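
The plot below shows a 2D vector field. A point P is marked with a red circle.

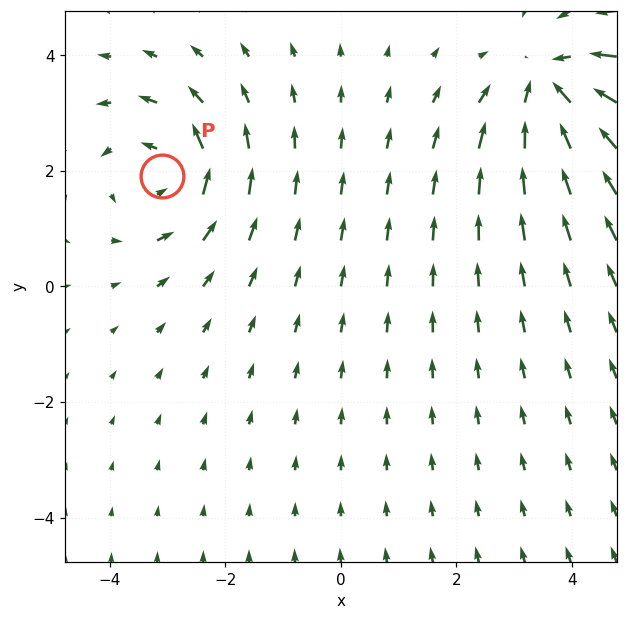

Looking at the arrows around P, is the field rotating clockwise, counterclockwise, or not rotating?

counterclockwise

Near P at (-3.1, 1.9) the arrows circulate counterclockwise. The curl (z-component) there is about +4; positive curl means counterclockwise rotation.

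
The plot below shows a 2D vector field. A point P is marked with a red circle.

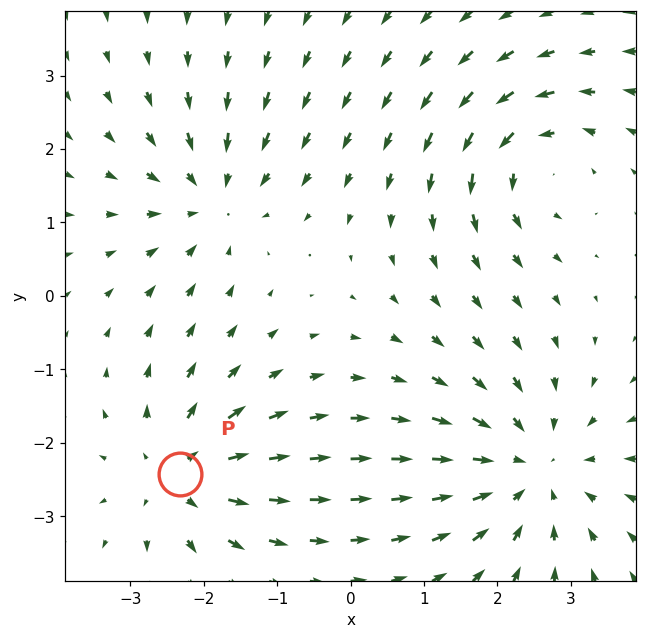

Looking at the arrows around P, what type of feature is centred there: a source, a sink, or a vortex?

At P (-2.3, -2.4) the arrows spread outward. Divergence about +4, curl ≈0 — positive divergence with near-zero curl is a source.

source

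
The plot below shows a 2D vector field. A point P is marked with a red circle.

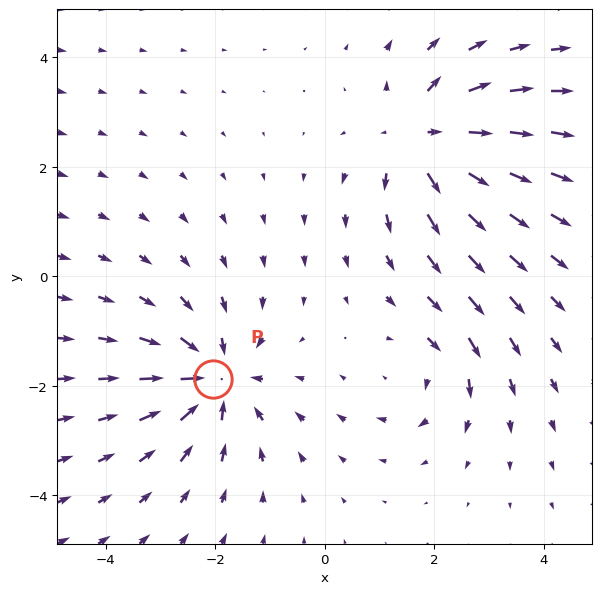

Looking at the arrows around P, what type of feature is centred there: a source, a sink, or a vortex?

At P (-2.0, -1.9) the arrows converge inward. Divergence about -5, curl ≈0 — negative divergence with near-zero curl is a sink.

sink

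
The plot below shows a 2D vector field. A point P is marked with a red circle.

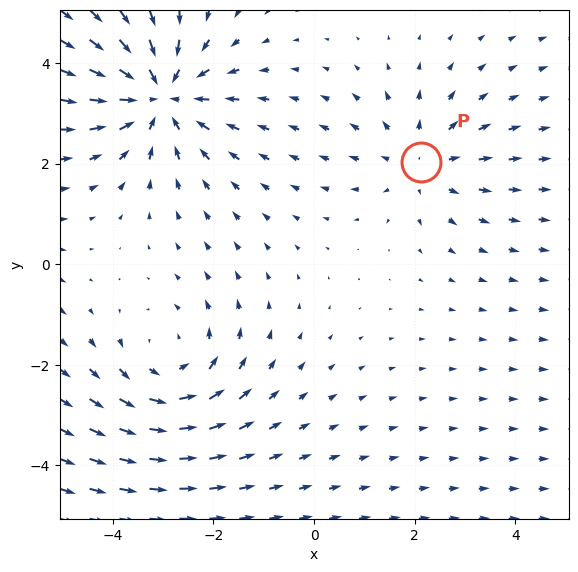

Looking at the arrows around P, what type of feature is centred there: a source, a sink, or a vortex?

At P (2.1, 2.0) the arrows spread outward. Divergence about +2, curl ≈0 — positive divergence with near-zero curl is a source.

source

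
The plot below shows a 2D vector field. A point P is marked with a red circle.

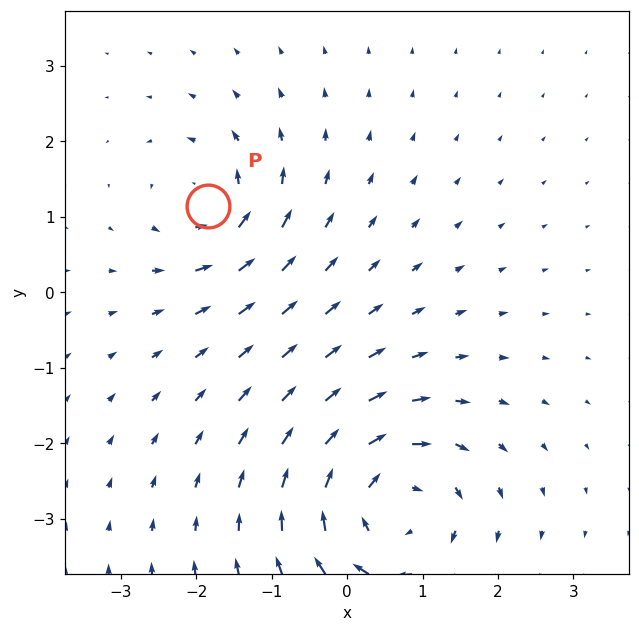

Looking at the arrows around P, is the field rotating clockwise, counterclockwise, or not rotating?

counterclockwise

Near P at (-1.8, 1.1) the arrows circulate counterclockwise. The curl (z-component) there is about +4; positive curl means counterclockwise rotation.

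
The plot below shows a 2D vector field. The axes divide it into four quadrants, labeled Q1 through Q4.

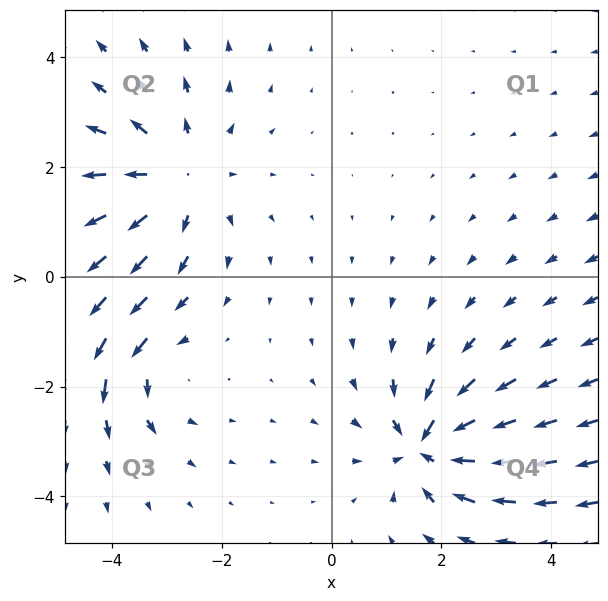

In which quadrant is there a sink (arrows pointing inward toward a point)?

The sink sits at approximately (1.7, -3.1), which lies in quadrant Q4. The divergence there is about -5, negative as expected for a sink.

Q4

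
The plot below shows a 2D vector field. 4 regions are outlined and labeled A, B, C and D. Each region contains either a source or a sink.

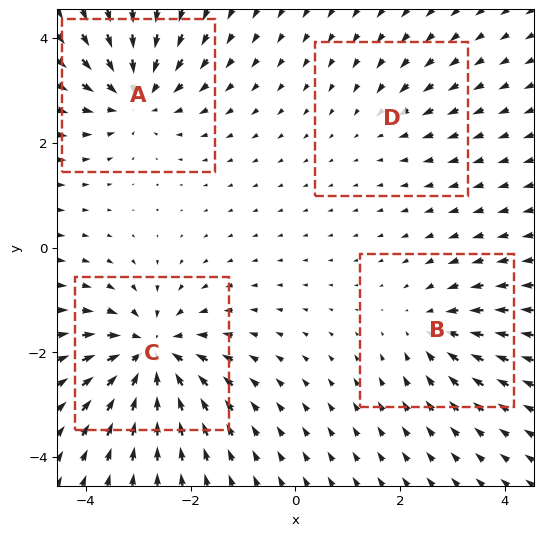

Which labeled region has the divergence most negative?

Divergence at each region's feature centre — A: about -5, B: about -4, C: about -7, D: about -2. Region C is most negative.

C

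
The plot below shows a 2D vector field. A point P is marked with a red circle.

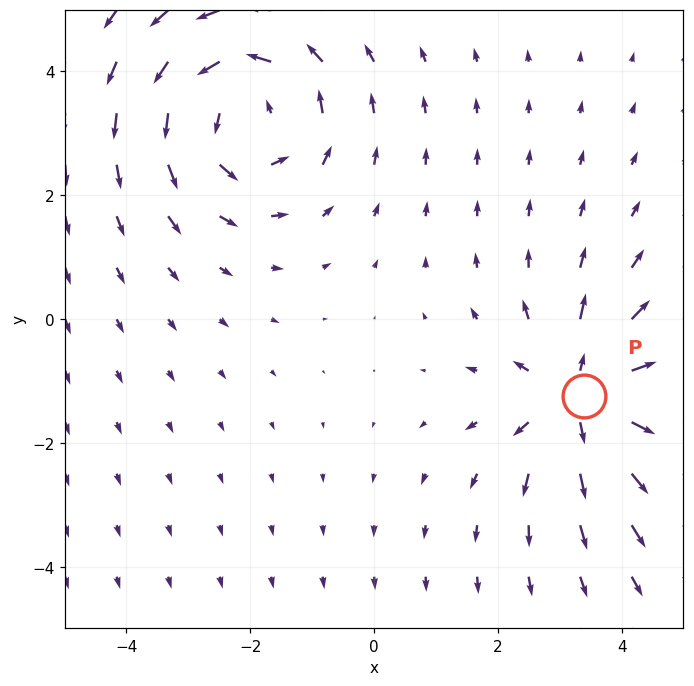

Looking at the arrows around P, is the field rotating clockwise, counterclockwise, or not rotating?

Near P at (3.4, -1.2) the arrows show no circulation. The curl there is ≈0.

not rotating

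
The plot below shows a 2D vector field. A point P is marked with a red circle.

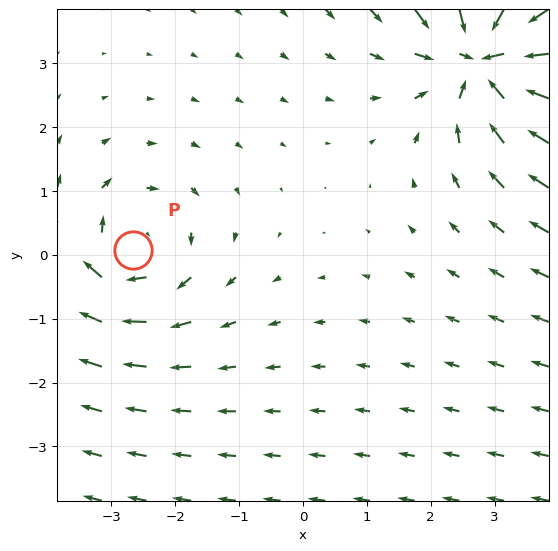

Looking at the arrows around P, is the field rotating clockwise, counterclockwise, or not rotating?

clockwise

Near P at (-2.7, 0.1) the arrows circulate clockwise. The curl (z-component) there is about -3; negative curl means clockwise rotation.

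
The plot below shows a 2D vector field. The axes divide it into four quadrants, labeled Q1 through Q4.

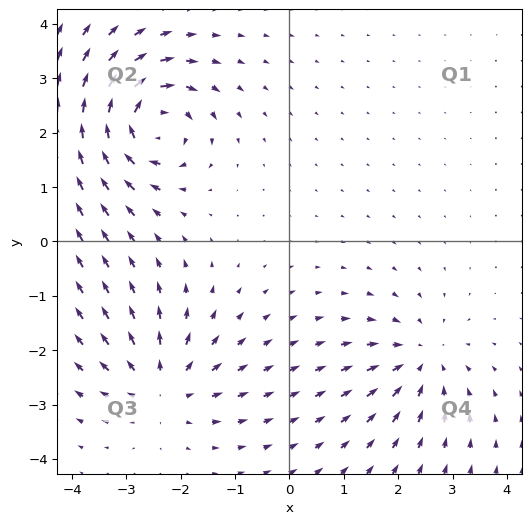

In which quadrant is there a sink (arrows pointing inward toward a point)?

Q4

The sink sits at approximately (2.4, -2.2), which lies in quadrant Q4. The divergence there is about -4, negative as expected for a sink.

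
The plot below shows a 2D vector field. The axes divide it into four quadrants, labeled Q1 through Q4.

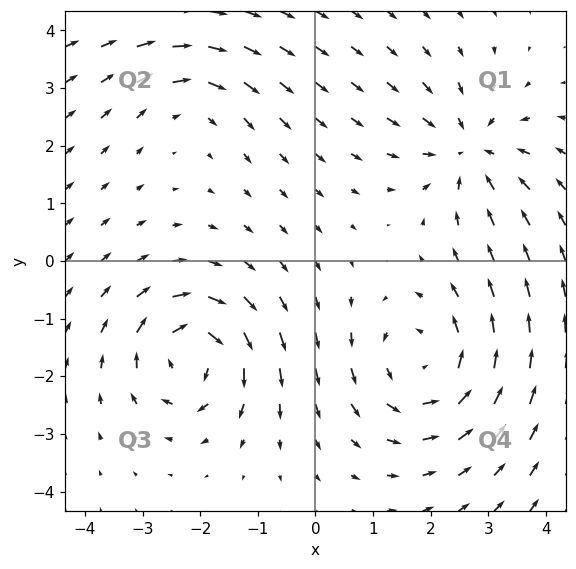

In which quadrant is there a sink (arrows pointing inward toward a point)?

Q1

The sink sits at approximately (2.7, 1.9), which lies in quadrant Q1. The divergence there is about -4, negative as expected for a sink.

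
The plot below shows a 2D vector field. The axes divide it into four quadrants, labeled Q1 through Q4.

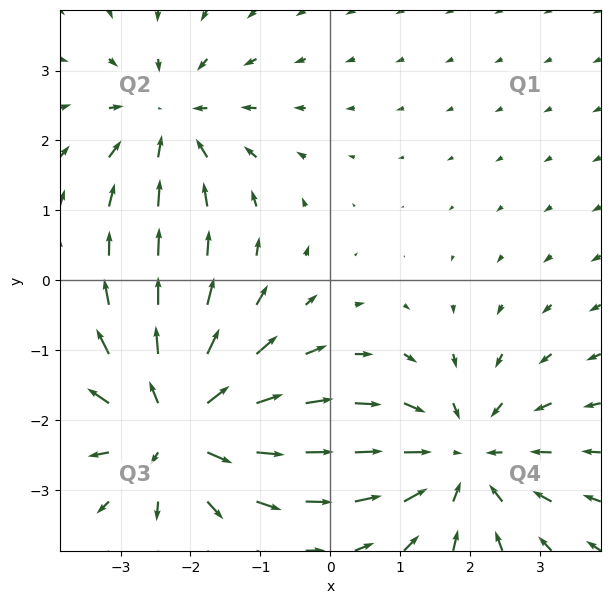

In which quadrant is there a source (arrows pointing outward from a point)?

Q3

The source sits at approximately (-2.2, -2.1), which lies in quadrant Q3. The divergence there is about +5, positive as expected for a source.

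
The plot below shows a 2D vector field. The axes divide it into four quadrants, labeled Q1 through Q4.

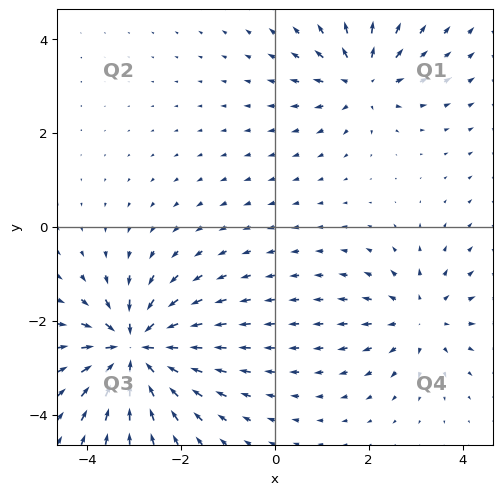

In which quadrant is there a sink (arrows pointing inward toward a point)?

Q3

The sink sits at approximately (-3.0, -2.6), which lies in quadrant Q3. The divergence there is about -5, negative as expected for a sink.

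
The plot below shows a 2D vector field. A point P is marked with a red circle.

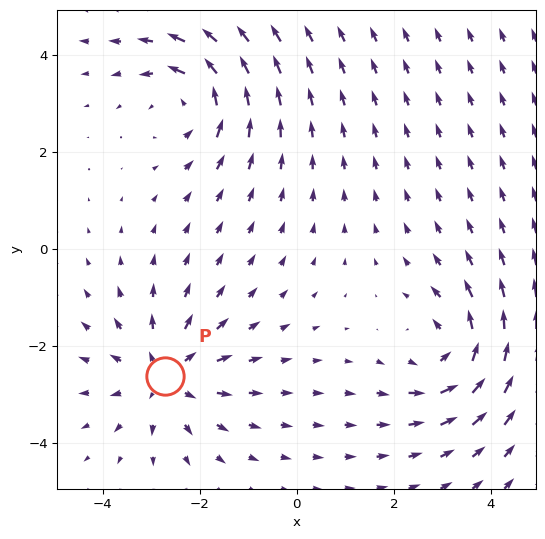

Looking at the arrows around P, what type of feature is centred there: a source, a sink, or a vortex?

source

At P (-2.7, -2.6) the arrows spread outward. Divergence about +4, curl ≈0 — positive divergence with near-zero curl is a source.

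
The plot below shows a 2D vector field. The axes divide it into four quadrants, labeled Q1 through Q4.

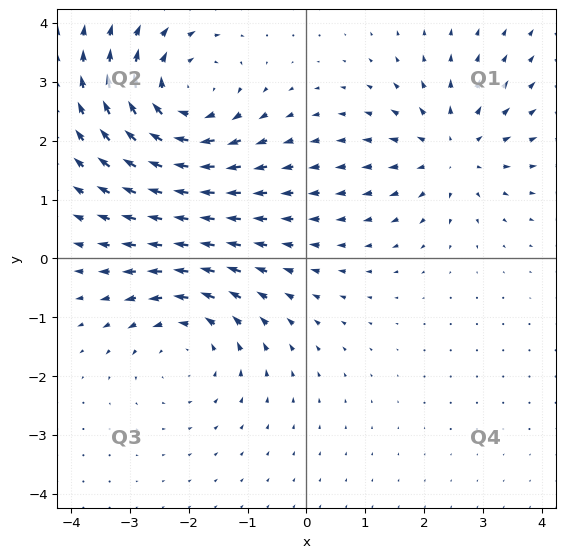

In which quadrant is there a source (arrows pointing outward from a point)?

Q1

The source sits at approximately (2.5, 1.8), which lies in quadrant Q1. The divergence there is about +3, positive as expected for a source.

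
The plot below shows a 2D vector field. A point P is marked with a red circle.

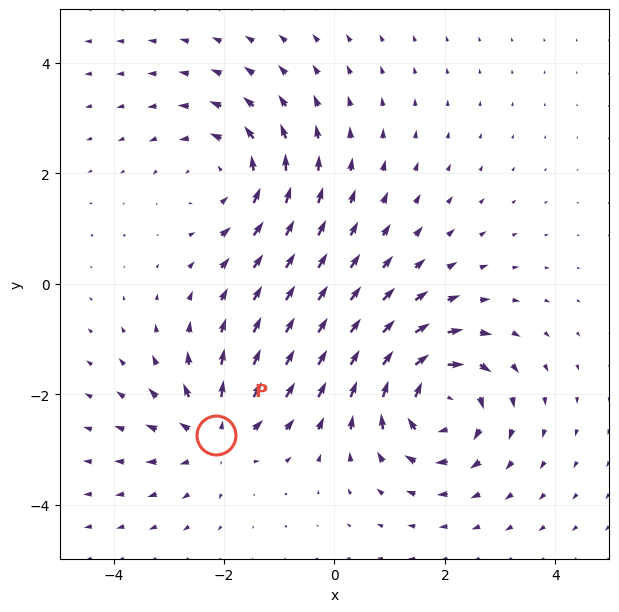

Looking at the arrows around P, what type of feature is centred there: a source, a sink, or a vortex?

source

At P (-2.1, -2.7) the arrows spread outward. Divergence about +3, curl ≈0 — positive divergence with near-zero curl is a source.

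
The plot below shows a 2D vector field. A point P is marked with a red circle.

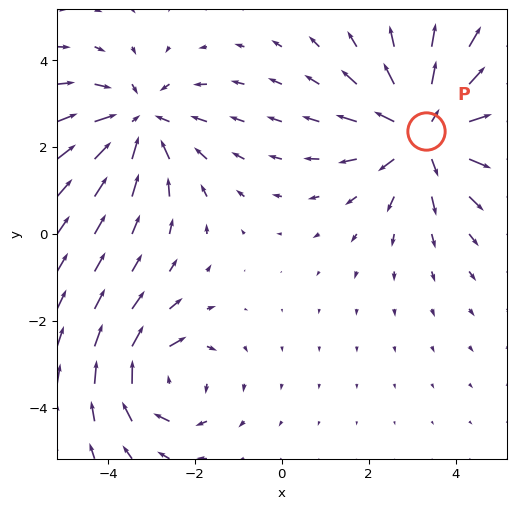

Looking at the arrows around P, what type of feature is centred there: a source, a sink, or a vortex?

At P (3.3, 2.4) the arrows spread outward. Divergence about +4, curl ≈0 — positive divergence with near-zero curl is a source.

source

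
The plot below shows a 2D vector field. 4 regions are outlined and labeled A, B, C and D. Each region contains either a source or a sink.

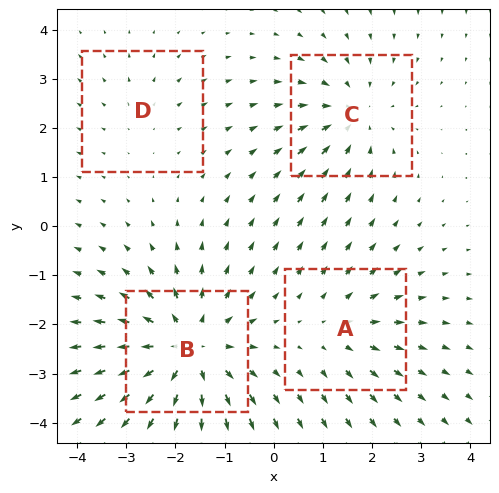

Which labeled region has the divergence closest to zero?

Divergence at each region's feature centre — A: about +3, B: about +6, C: about -4, D: about +2. Region D is closest to zero.

D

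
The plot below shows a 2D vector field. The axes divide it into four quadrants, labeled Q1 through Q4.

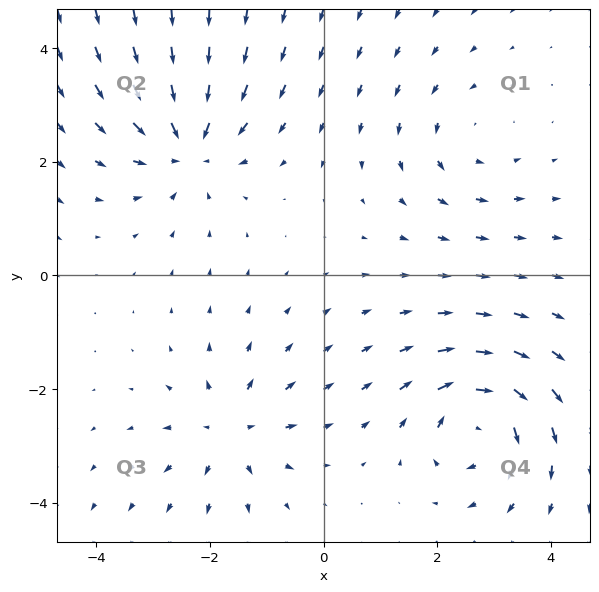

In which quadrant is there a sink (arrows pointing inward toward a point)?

The sink sits at approximately (-2.4, 2.3), which lies in quadrant Q2. The divergence there is about -5, negative as expected for a sink.

Q2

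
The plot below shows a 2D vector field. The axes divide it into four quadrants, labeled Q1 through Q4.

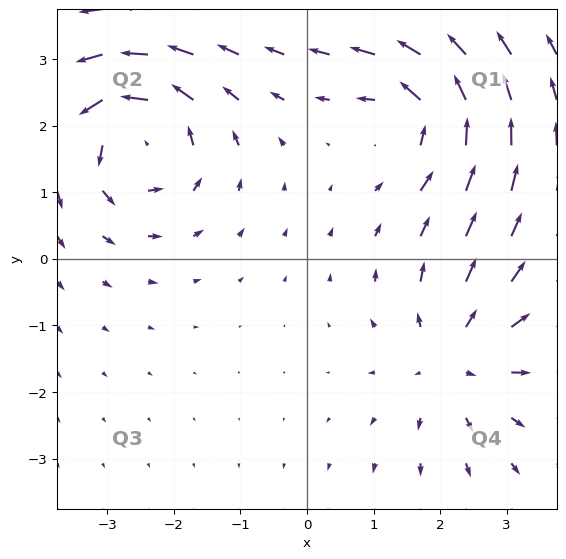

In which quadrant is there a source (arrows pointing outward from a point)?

Q4

The source sits at approximately (2.2, -1.5), which lies in quadrant Q4. The divergence there is about +3, positive as expected for a source.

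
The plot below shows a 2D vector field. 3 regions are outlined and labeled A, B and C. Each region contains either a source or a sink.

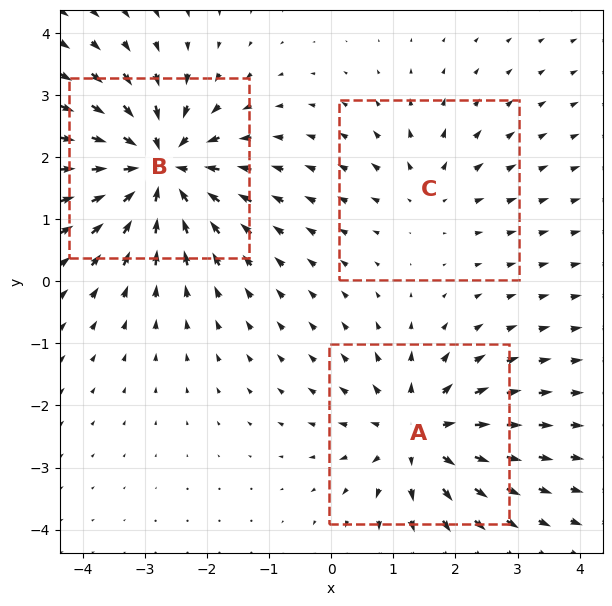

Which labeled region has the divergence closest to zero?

C

Divergence at each region's feature centre — A: about +4, B: about -6, C: about +2. Region C is closest to zero.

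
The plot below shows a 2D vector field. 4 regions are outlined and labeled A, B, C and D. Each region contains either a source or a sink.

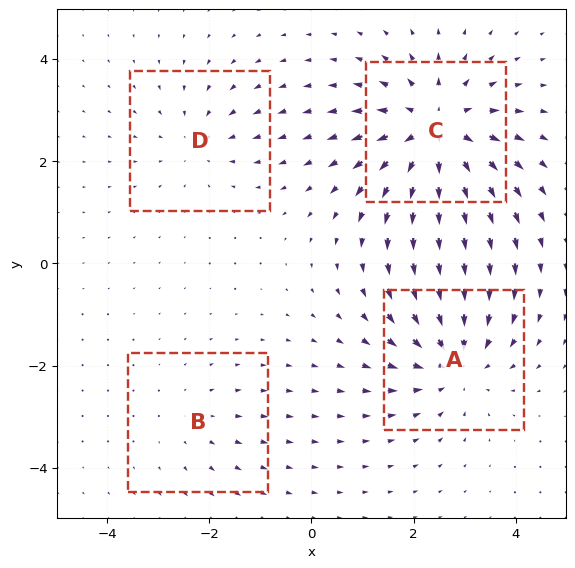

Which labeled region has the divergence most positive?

Divergence at each region's feature centre — A: about -5, B: about +2, C: about +6, D: about -3. Region C is most positive.

C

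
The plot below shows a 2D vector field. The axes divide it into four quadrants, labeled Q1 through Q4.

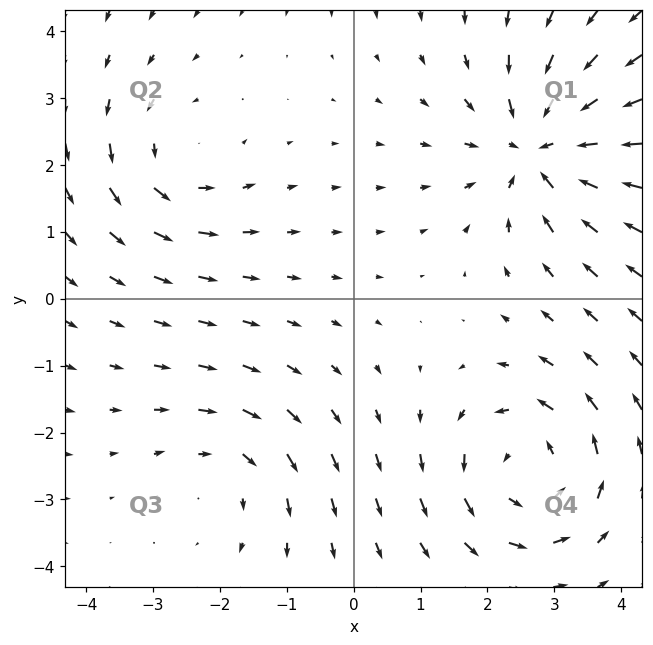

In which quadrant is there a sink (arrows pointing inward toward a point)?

Q1

The sink sits at approximately (2.8, 2.2), which lies in quadrant Q1. The divergence there is about -5, negative as expected for a sink.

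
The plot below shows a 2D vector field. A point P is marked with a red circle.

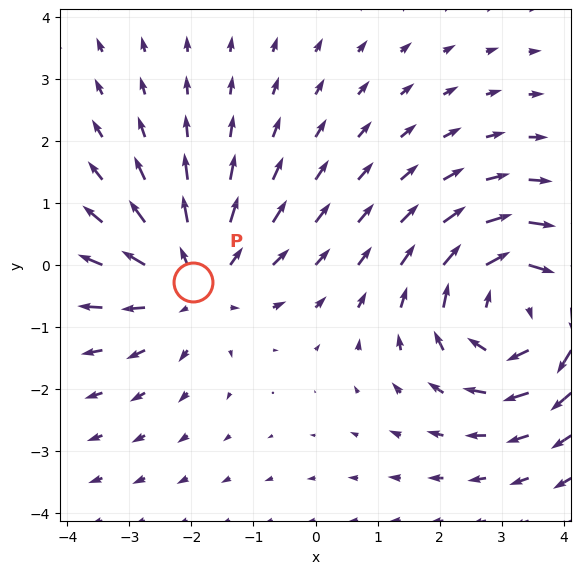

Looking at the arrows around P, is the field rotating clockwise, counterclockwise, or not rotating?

Near P at (-2.0, -0.3) the arrows show no circulation. The curl there is ≈0.

not rotating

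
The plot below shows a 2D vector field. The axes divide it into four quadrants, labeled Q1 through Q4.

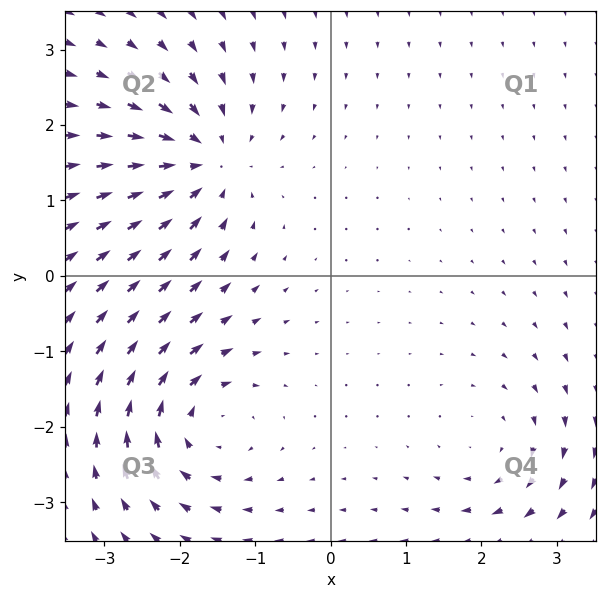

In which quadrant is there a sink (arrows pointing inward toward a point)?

The sink sits at approximately (-1.7, 1.5), which lies in quadrant Q2. The divergence there is about -6, negative as expected for a sink.

Q2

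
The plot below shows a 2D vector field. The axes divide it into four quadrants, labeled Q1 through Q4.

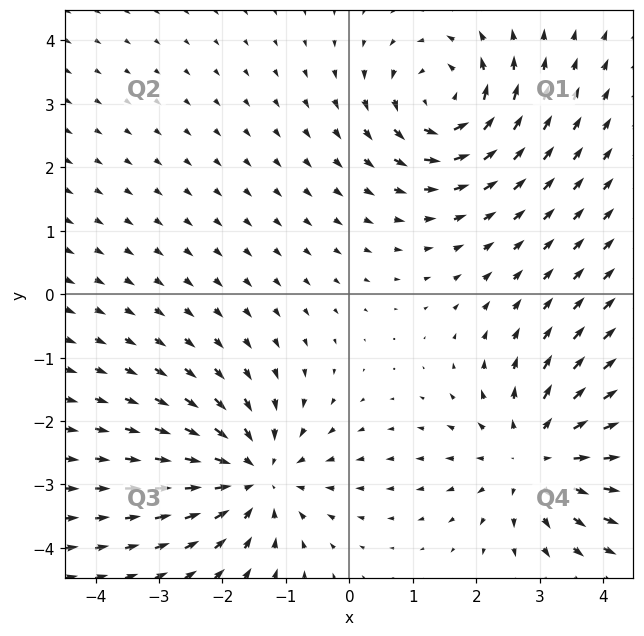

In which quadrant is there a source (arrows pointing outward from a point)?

The source sits at approximately (3.0, -2.5), which lies in quadrant Q4. The divergence there is about +3, positive as expected for a source.

Q4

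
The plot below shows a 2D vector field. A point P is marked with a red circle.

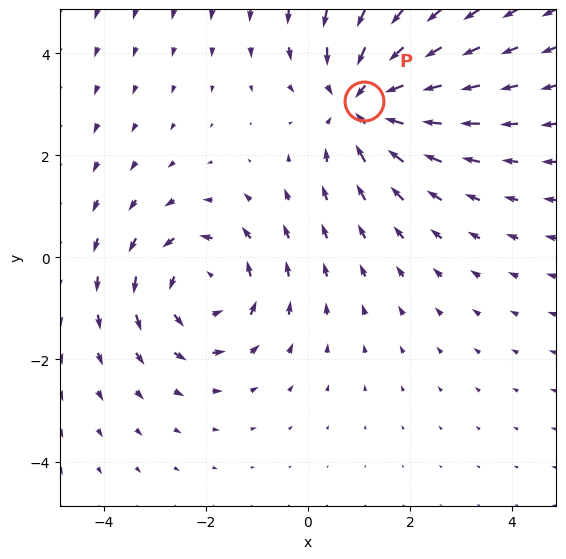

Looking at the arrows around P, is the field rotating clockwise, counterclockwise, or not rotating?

Near P at (1.1, 3.1) the arrows show no circulation. The curl there is ≈0.

not rotating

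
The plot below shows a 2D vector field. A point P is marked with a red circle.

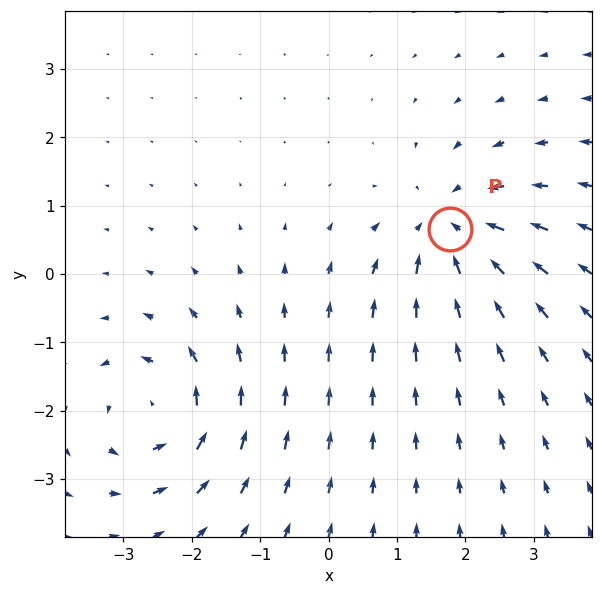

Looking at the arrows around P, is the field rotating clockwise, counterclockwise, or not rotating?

not rotating

Near P at (1.8, 0.7) the arrows show no circulation. The curl there is ≈0.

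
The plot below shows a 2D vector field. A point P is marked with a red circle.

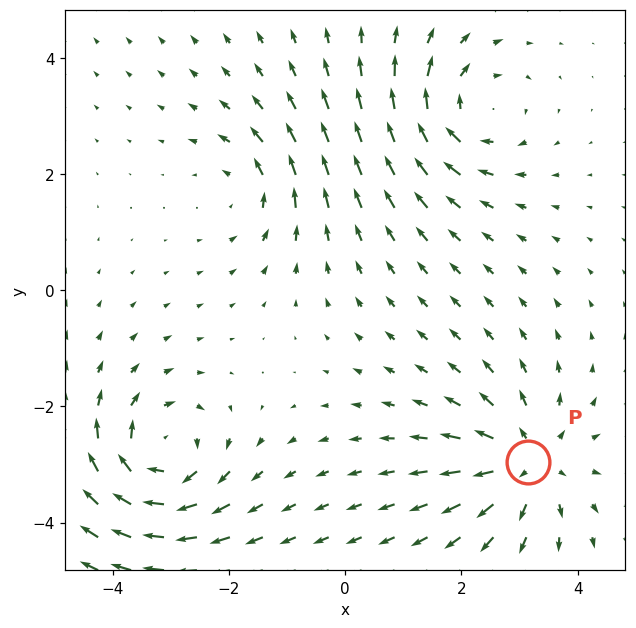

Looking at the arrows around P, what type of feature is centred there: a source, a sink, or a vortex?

source

At P (3.1, -3.0) the arrows spread outward. Divergence about +5, curl ≈0 — positive divergence with near-zero curl is a source.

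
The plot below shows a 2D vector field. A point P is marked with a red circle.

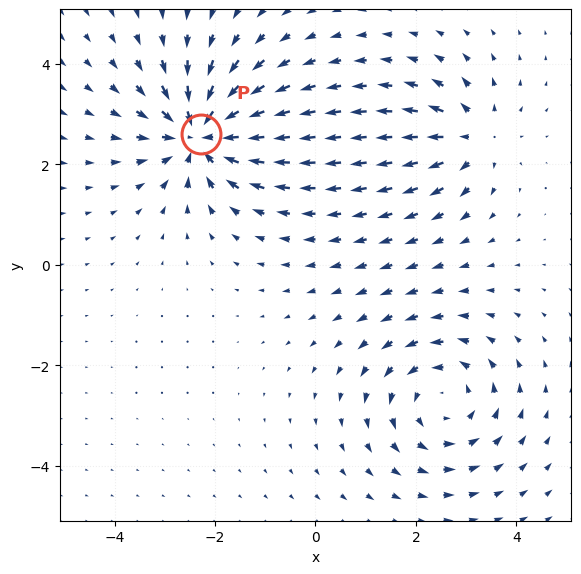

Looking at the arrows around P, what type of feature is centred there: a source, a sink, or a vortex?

sink

At P (-2.3, 2.6) the arrows converge inward. Divergence about -6, curl ≈0 — negative divergence with near-zero curl is a sink.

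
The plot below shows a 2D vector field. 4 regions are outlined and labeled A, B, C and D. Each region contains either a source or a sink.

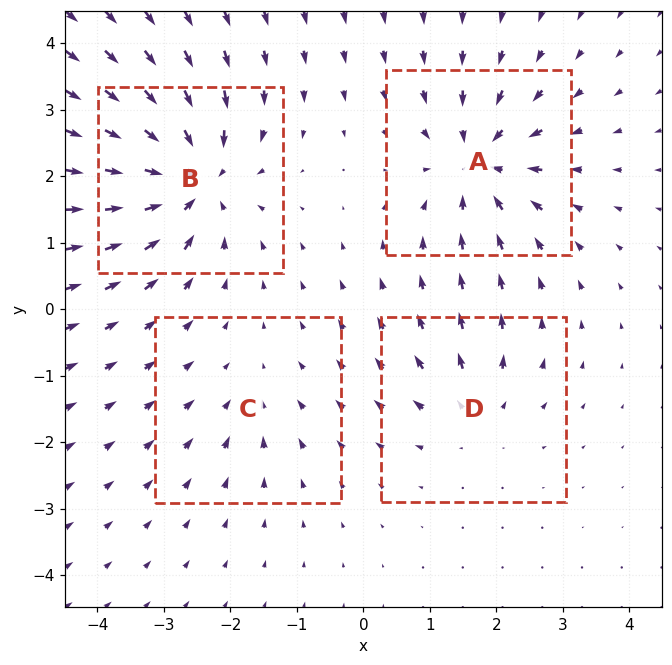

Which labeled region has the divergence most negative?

Divergence at each region's feature centre — A: about -6, B: about -8, C: about -2, D: about +4. Region B is most negative.

B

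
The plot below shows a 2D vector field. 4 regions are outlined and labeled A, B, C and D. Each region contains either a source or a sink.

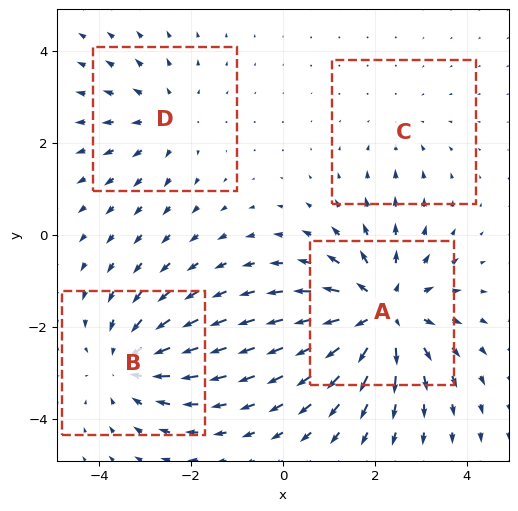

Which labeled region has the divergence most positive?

A

Divergence at each region's feature centre — A: about +6, B: about -4, C: about -2, D: about +3. Region A is most positive.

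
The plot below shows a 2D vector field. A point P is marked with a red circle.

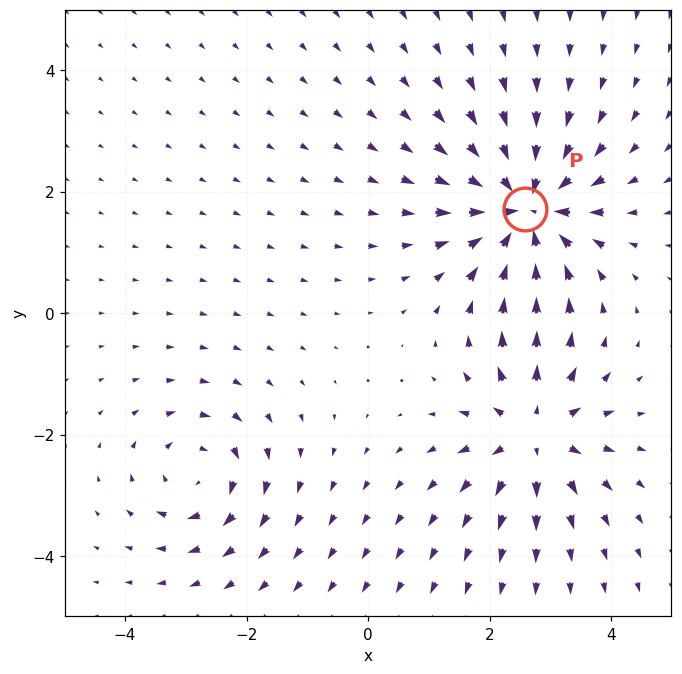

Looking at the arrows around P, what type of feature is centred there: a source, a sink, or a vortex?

sink

At P (2.6, 1.7) the arrows converge inward. Divergence about -6, curl ≈0 — negative divergence with near-zero curl is a sink.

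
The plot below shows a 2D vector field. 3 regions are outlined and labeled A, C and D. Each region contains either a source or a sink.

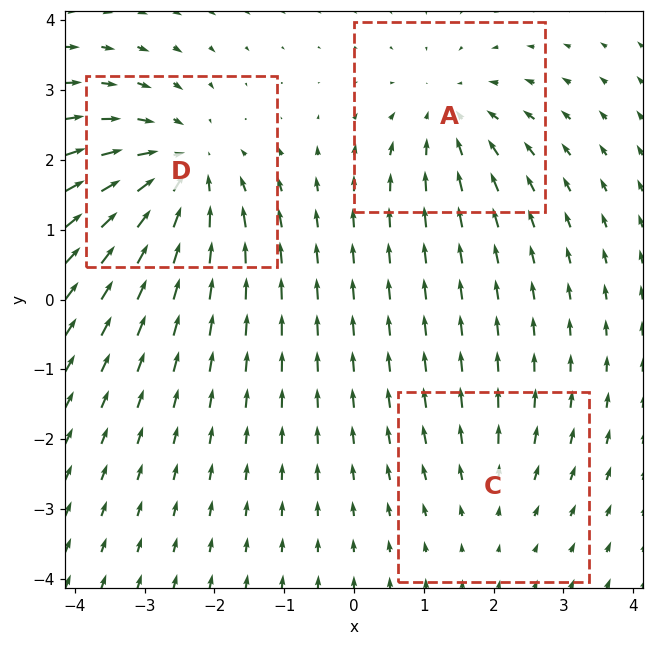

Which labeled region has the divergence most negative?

Divergence at each region's feature centre — A: about -3, C: about +2, D: about -5. Region D is most negative.

D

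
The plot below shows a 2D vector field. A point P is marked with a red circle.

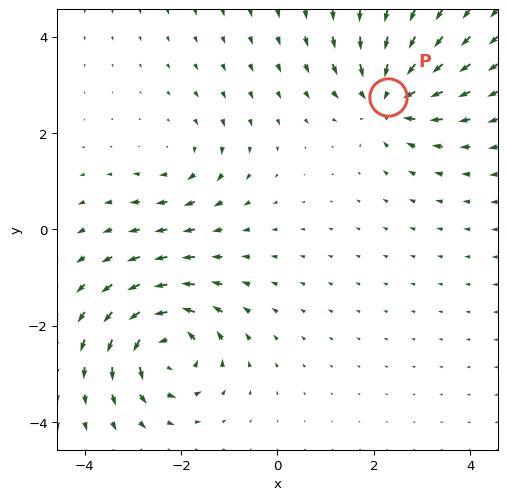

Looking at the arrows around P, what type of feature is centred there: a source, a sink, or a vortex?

At P (2.3, 2.7) the arrows converge inward. Divergence about -5, curl ≈0 — negative divergence with near-zero curl is a sink.

sink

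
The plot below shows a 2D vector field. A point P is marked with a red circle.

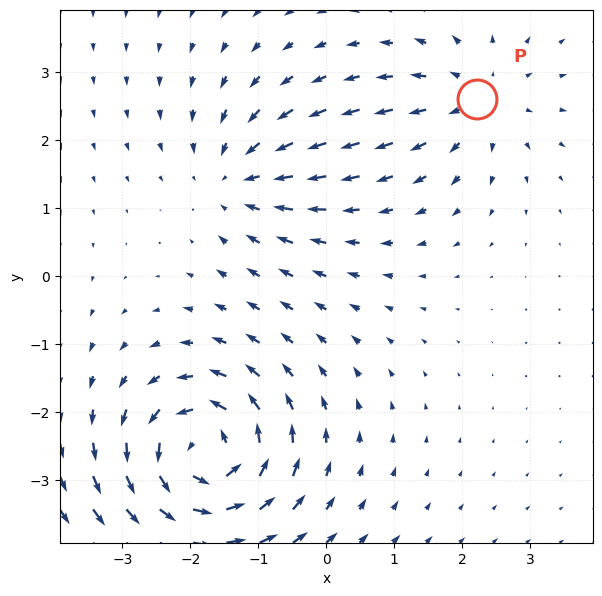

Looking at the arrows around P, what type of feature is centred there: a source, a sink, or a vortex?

At P (2.2, 2.6) the arrows spread outward. Divergence about +3, curl ≈0 — positive divergence with near-zero curl is a source.

source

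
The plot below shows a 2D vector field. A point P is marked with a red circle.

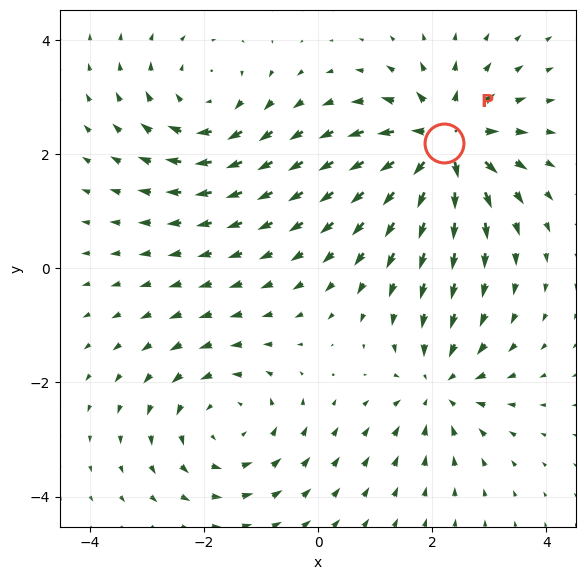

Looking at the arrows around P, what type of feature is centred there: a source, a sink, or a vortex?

At P (2.2, 2.2) the arrows spread outward. Divergence about +7, curl ≈0 — positive divergence with near-zero curl is a source.

source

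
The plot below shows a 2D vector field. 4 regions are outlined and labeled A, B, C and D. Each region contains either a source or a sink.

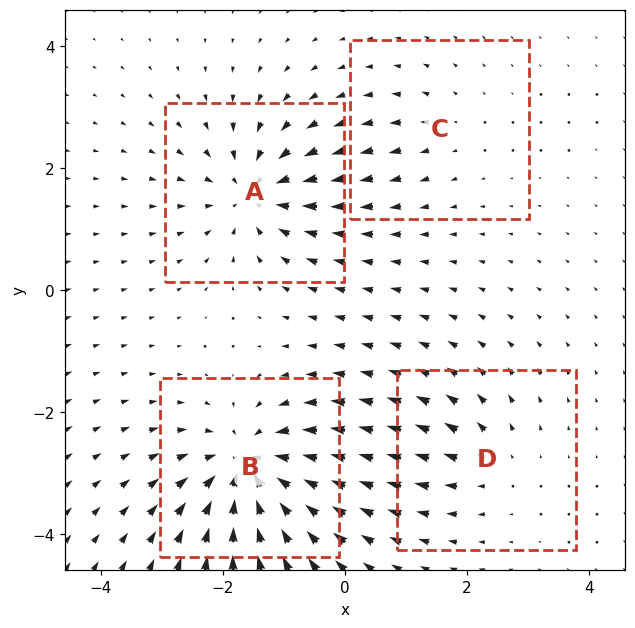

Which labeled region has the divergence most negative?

B

Divergence at each region's feature centre — A: about -6, B: about -8, C: about +2, D: about +3. Region B is most negative.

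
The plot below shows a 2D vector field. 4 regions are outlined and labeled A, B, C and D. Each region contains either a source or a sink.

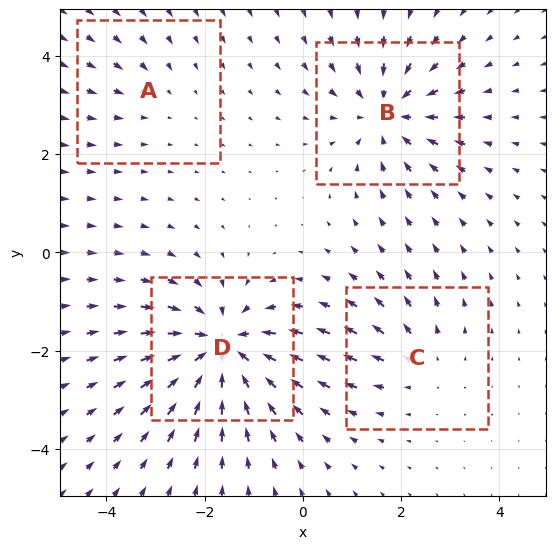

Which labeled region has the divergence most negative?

D

Divergence at each region's feature centre — A: about -2, B: about -5, C: about +3, D: about -7. Region D is most negative.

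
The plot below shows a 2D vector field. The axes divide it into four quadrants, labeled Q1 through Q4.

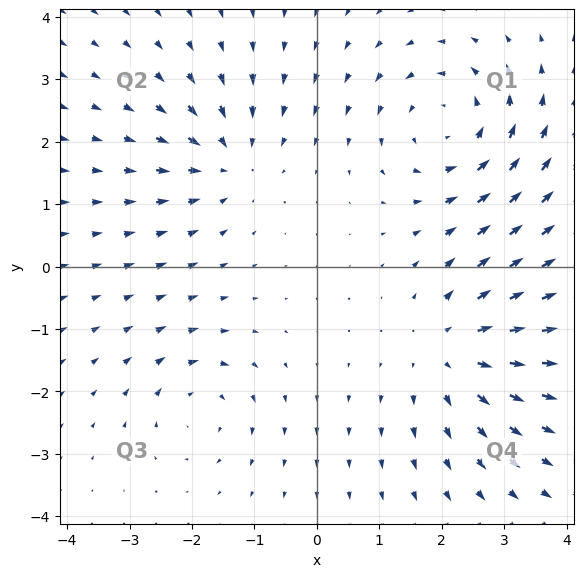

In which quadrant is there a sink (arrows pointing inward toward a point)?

Q2

The sink sits at approximately (-1.4, 1.7), which lies in quadrant Q2. The divergence there is about -4, negative as expected for a sink.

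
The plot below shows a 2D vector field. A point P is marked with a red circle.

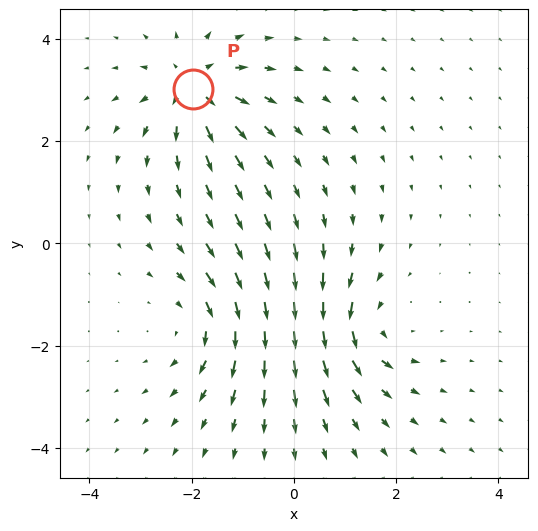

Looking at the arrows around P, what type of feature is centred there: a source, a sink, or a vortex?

source

At P (-2.0, 3.0) the arrows spread outward. Divergence about +6, curl ≈0 — positive divergence with near-zero curl is a source.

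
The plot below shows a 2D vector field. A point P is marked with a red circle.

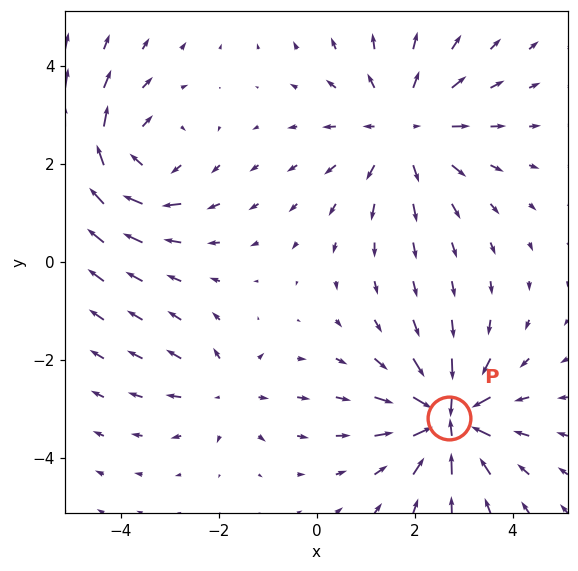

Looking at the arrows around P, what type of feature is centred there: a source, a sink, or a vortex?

At P (2.7, -3.2) the arrows converge inward. Divergence about -7, curl ≈0 — negative divergence with near-zero curl is a sink.

sink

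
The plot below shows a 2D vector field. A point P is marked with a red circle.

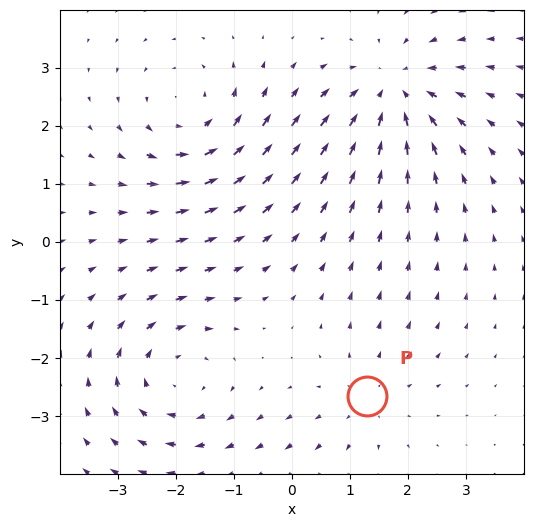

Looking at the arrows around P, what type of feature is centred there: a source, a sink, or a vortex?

At P (1.3, -2.7) the arrows spread outward. Divergence about +2, curl ≈0 — positive divergence with near-zero curl is a source.

source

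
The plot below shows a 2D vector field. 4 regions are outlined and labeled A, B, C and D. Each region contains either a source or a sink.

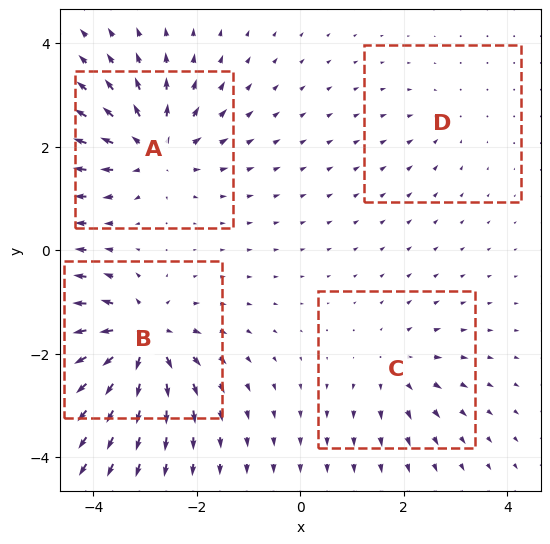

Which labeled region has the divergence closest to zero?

D

Divergence at each region's feature centre — A: about +6, B: about +8, C: about +4, D: about -2. Region D is closest to zero.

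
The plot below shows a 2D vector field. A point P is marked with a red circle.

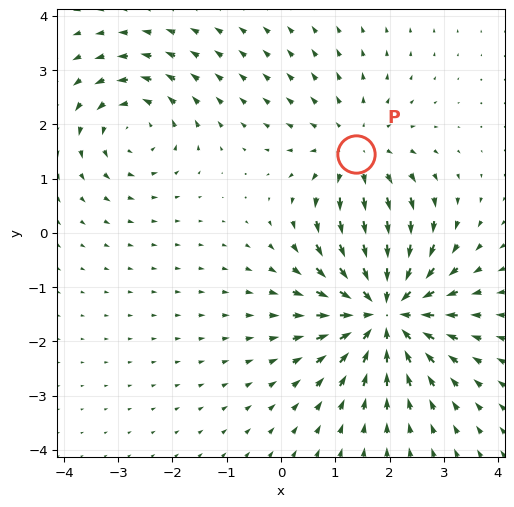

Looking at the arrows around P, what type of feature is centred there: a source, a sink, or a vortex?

source

At P (1.4, 1.5) the arrows spread outward. Divergence about +3, curl ≈0 — positive divergence with near-zero curl is a source.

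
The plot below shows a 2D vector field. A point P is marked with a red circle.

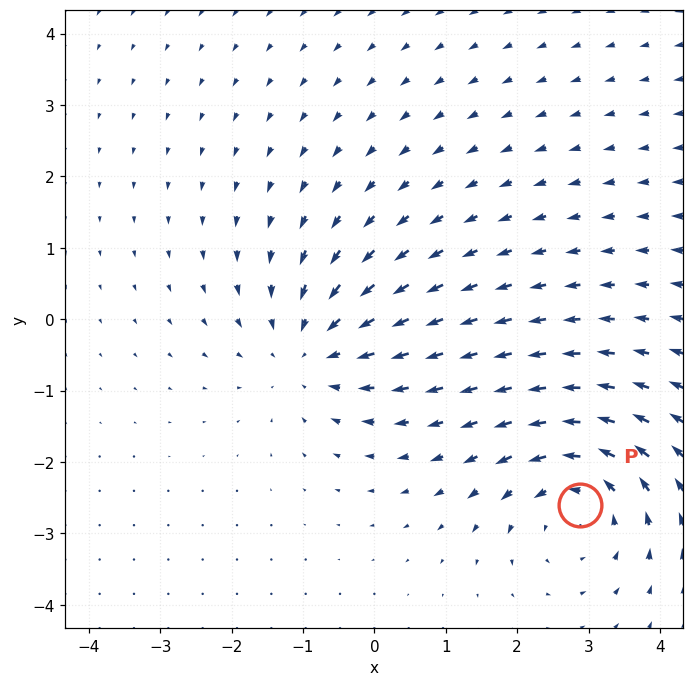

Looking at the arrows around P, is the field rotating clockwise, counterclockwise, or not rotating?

Near P at (2.9, -2.6) the arrows circulate counterclockwise. The curl (z-component) there is about +4; positive curl means counterclockwise rotation.

counterclockwise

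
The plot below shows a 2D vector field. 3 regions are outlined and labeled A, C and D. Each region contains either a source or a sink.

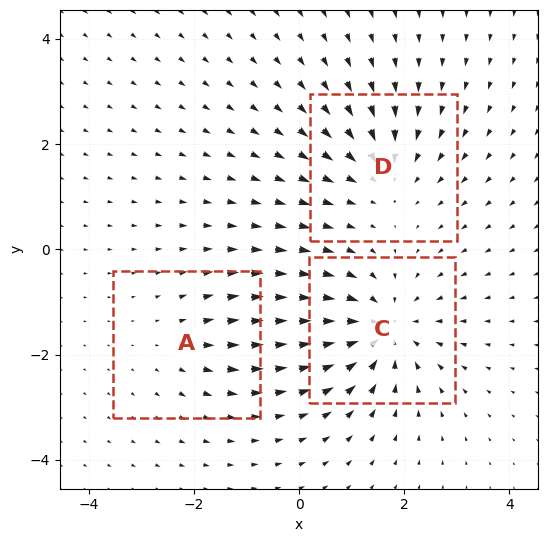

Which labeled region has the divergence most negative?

C

Divergence at each region's feature centre — A: about +2, C: about -4, D: about -3. Region C is most negative.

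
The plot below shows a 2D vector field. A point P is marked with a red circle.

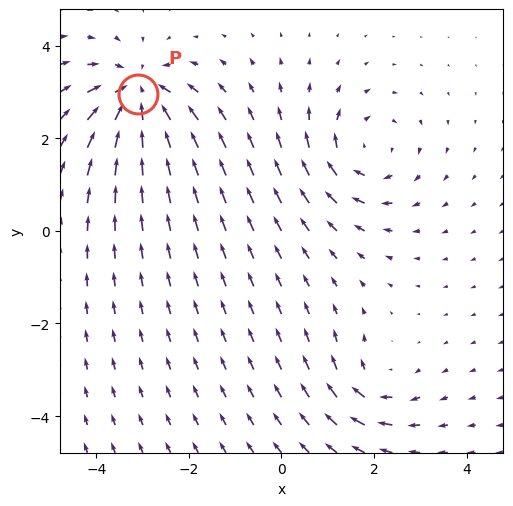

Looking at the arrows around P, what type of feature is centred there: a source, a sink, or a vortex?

At P (-3.1, 2.9) the arrows converge inward. Divergence about -6, curl ≈0 — negative divergence with near-zero curl is a sink.

sink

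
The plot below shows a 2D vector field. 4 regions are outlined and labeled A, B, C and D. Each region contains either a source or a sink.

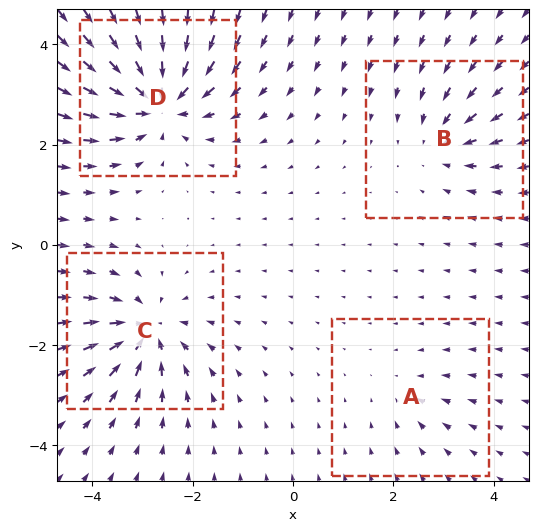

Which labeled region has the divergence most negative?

Divergence at each region's feature centre — A: about -2, B: about -4, C: about -6, D: about -8. Region D is most negative.

D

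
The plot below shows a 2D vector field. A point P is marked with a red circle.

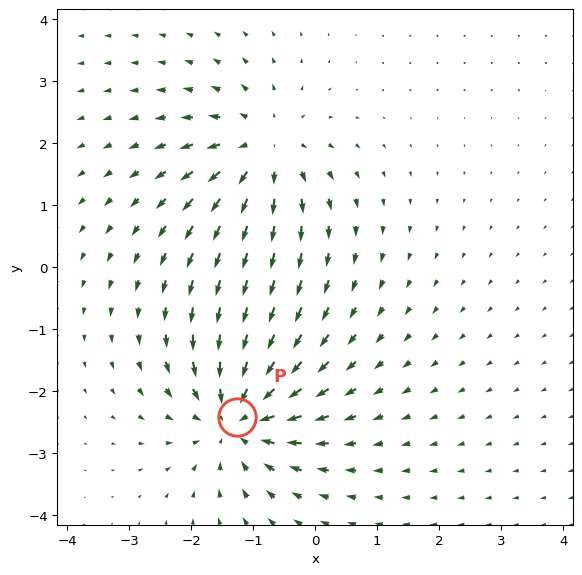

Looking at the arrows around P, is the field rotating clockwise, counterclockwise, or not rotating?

not rotating

Near P at (-1.3, -2.4) the arrows show no circulation. The curl there is ≈0.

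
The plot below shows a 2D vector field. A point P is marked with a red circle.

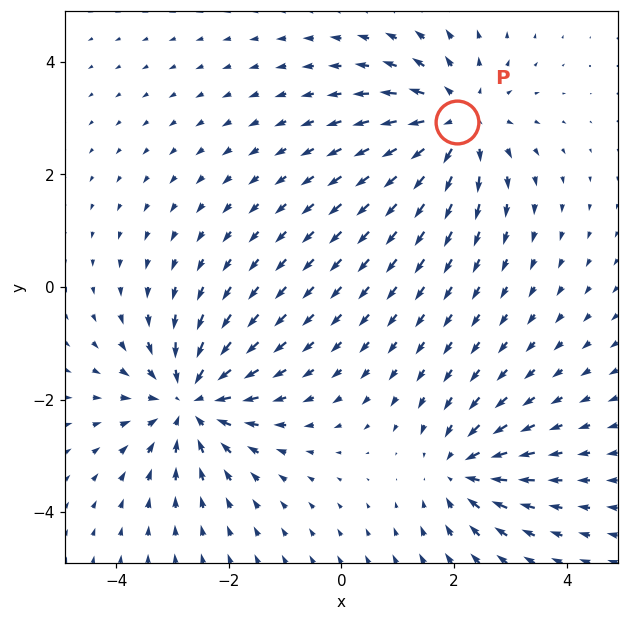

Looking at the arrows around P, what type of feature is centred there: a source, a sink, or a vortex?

At P (2.1, 2.9) the arrows spread outward. Divergence about +4, curl ≈0 — positive divergence with near-zero curl is a source.

source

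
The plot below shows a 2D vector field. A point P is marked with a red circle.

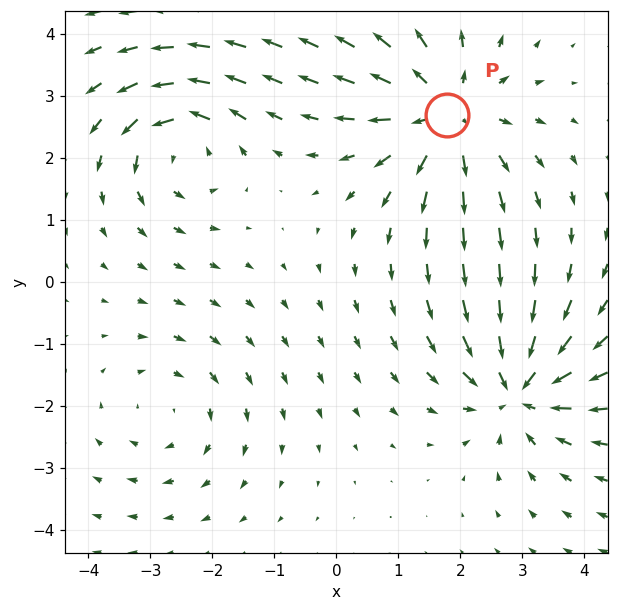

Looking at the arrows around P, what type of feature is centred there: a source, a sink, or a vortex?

At P (1.8, 2.7) the arrows spread outward. Divergence about +4, curl ≈0 — positive divergence with near-zero curl is a source.

source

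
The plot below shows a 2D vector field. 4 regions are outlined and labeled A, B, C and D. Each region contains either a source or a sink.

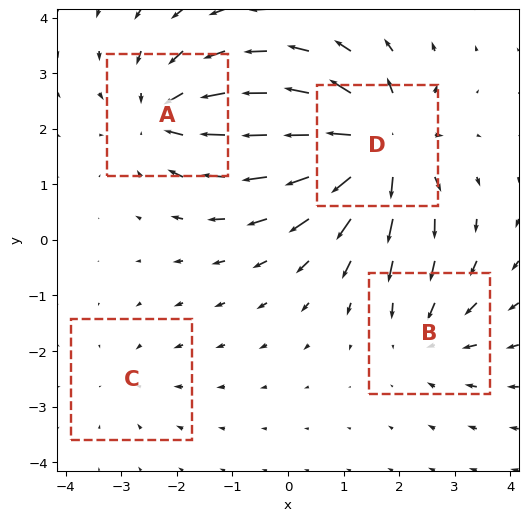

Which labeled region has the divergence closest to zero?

C

Divergence at each region's feature centre — A: about -5, B: about -4, C: about -2, D: about +8. Region C is closest to zero.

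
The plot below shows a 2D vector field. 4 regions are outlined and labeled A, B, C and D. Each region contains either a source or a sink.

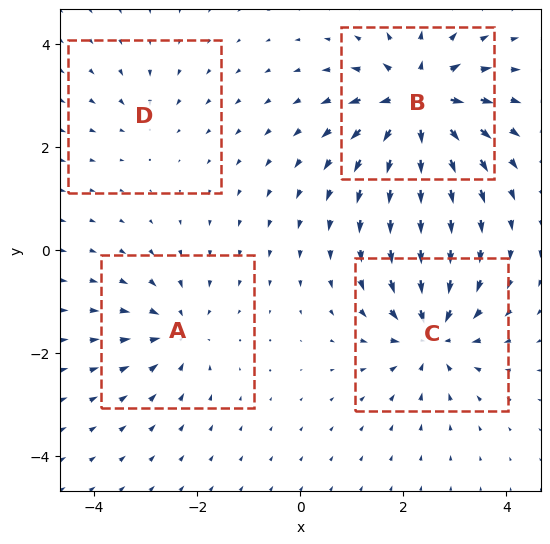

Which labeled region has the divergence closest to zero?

Divergence at each region's feature centre — A: about -4, B: about +8, C: about -6, D: about -2. Region D is closest to zero.

D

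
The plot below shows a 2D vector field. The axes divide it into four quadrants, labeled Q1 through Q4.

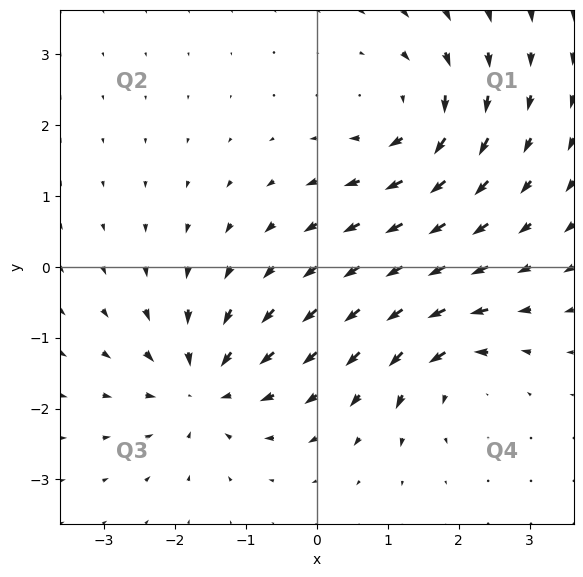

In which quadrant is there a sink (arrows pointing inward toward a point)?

The sink sits at approximately (-1.6, -1.7), which lies in quadrant Q3. The divergence there is about -6, negative as expected for a sink.

Q3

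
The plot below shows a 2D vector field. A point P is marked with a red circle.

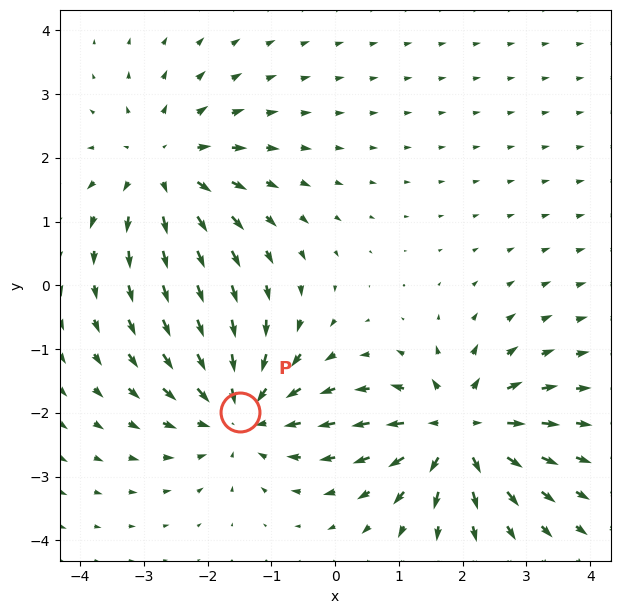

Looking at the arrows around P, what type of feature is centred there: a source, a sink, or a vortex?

sink

At P (-1.5, -2.0) the arrows converge inward. Divergence about -4, curl ≈0 — negative divergence with near-zero curl is a sink.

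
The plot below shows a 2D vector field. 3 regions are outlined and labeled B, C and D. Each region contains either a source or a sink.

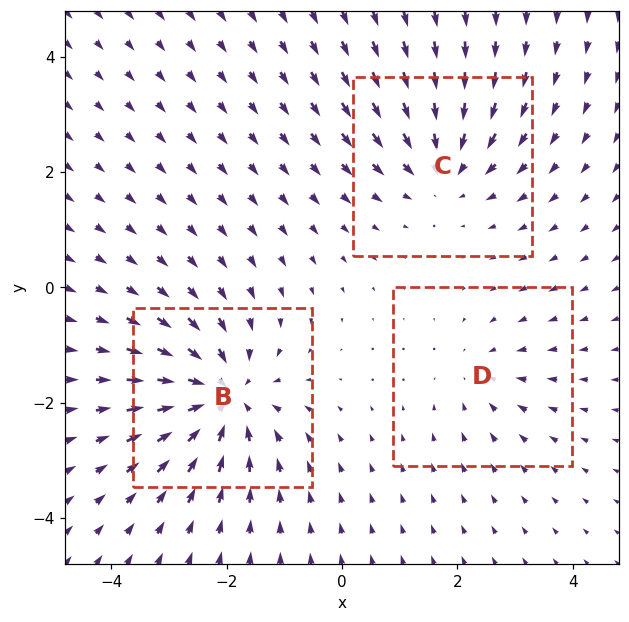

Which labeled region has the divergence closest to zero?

Divergence at each region's feature centre — B: about -5, C: about -3, D: about -2. Region D is closest to zero.

D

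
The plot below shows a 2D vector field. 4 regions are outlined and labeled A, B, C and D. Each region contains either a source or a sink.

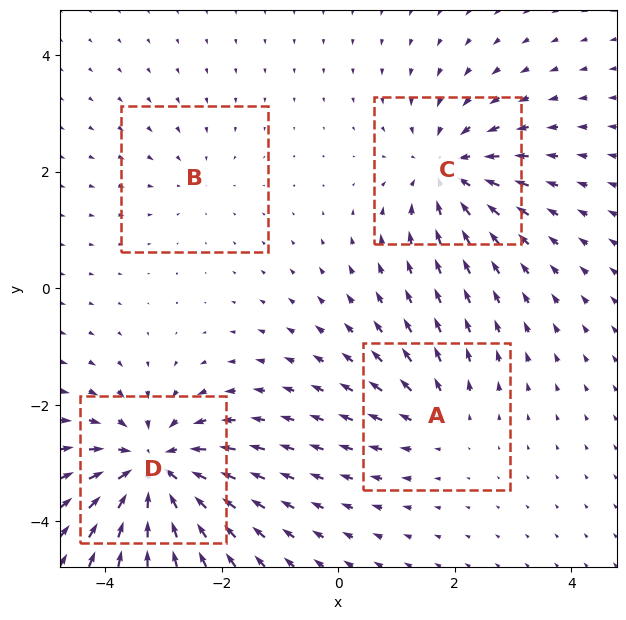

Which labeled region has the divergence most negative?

D

Divergence at each region's feature centre — A: about +3, B: about -2, C: about -5, D: about -7. Region D is most negative.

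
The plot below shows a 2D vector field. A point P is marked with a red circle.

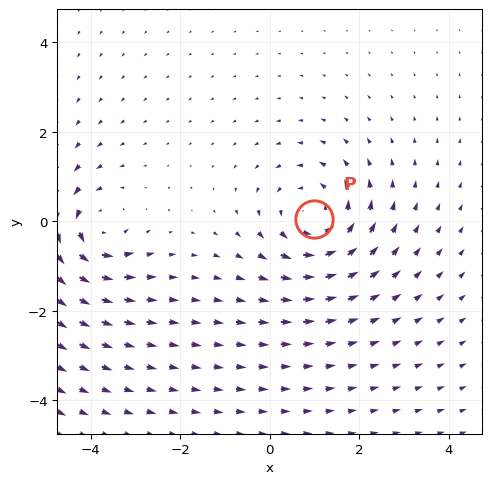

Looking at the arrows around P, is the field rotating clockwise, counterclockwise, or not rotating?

counterclockwise

Near P at (1.0, 0.1) the arrows circulate counterclockwise. The curl (z-component) there is about +5; positive curl means counterclockwise rotation.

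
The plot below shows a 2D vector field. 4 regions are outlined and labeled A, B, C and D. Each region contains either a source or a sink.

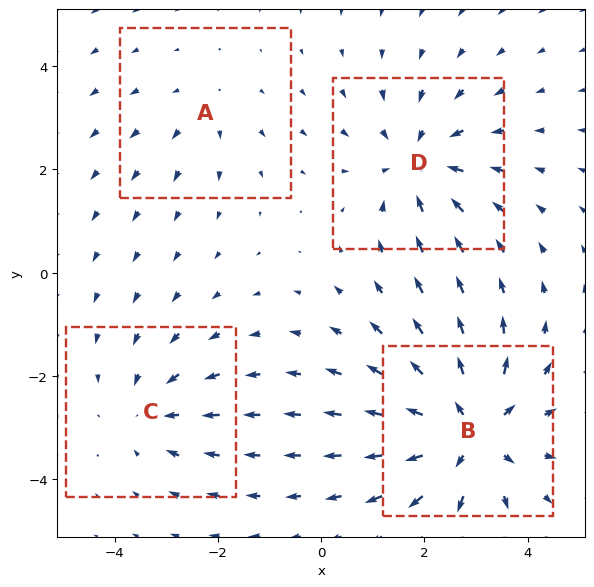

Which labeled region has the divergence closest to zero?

A

Divergence at each region's feature centre — A: about +2, B: about +6, C: about -3, D: about -4. Region A is closest to zero.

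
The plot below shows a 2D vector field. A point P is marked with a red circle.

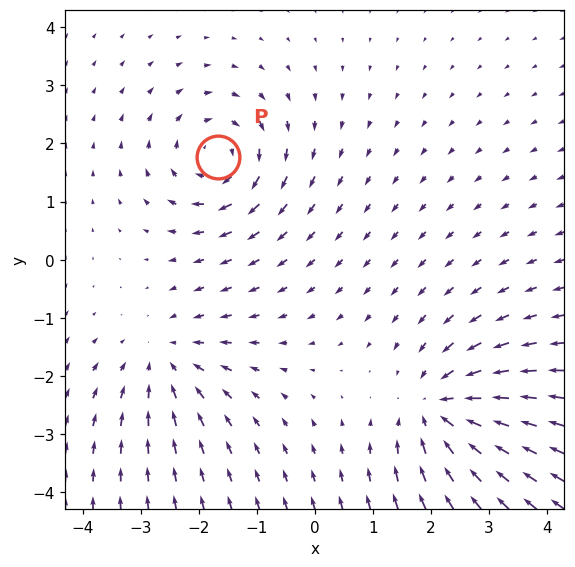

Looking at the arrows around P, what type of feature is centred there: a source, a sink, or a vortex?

At P (-1.7, 1.8) the arrows circulate clockwise. Divergence ≈0, curl about -6 — near-zero divergence with nonzero curl is a vortex.

vortex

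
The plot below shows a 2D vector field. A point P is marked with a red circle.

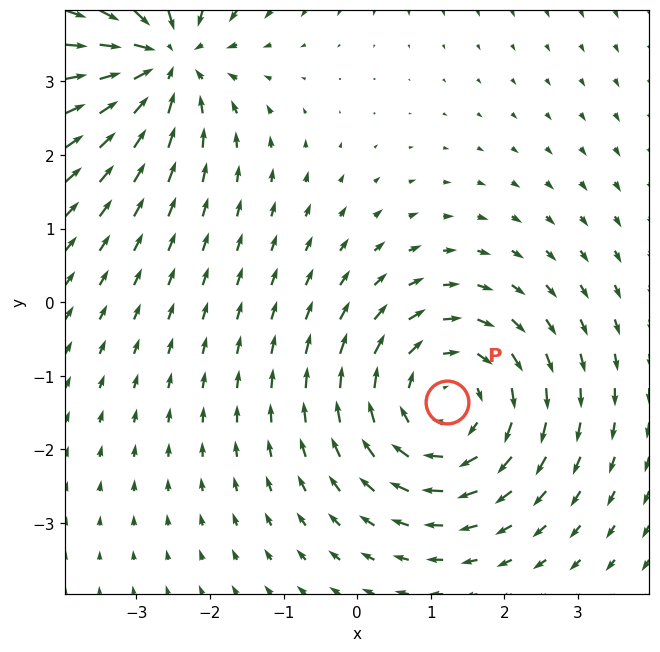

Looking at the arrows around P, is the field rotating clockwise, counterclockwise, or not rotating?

Near P at (1.2, -1.4) the arrows circulate clockwise. The curl (z-component) there is about -3; negative curl means clockwise rotation.

clockwise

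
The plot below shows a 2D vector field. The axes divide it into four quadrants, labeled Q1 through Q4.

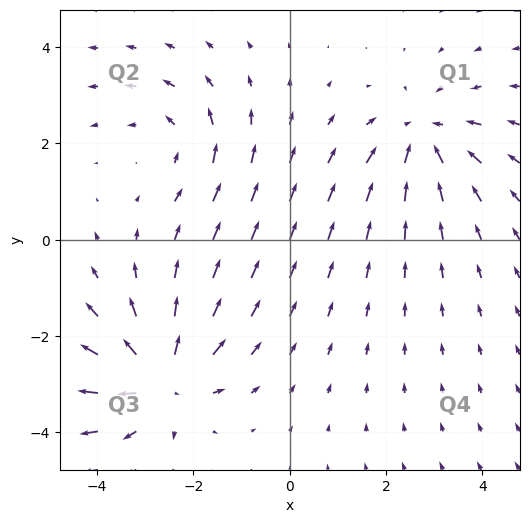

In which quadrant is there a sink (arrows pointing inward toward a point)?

Q1

The sink sits at approximately (2.8, 2.1), which lies in quadrant Q1. The divergence there is about -4, negative as expected for a sink.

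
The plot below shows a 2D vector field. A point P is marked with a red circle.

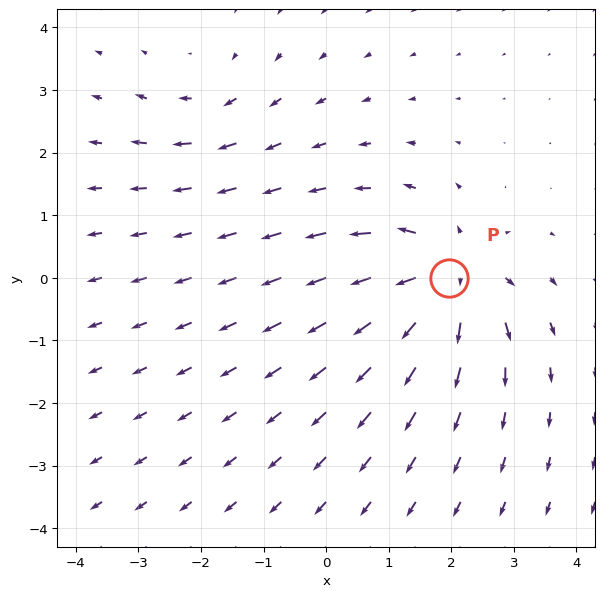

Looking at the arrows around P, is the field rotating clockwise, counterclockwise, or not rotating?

not rotating

Near P at (2.0, 0.0) the arrows show no circulation. The curl there is ≈0.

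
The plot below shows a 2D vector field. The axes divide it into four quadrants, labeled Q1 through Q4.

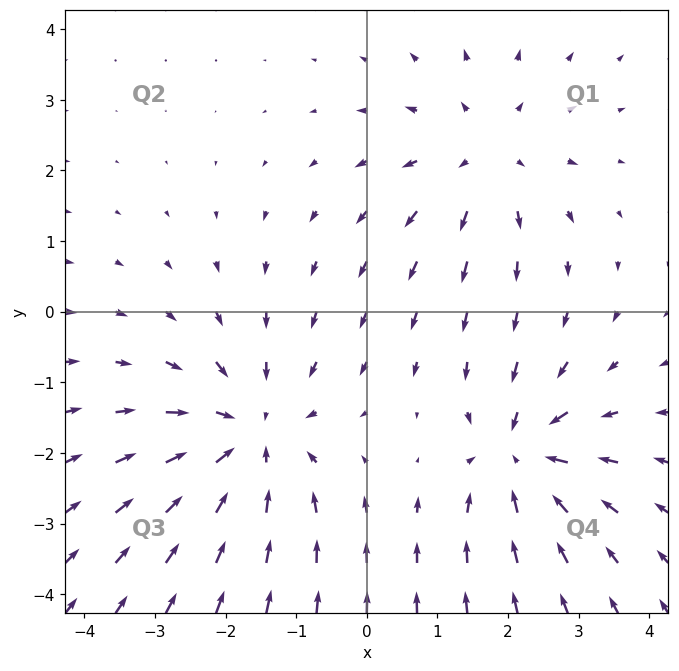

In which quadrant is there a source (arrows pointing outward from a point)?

The source sits at approximately (1.7, 2.2), which lies in quadrant Q1. The divergence there is about +3, positive as expected for a source.

Q1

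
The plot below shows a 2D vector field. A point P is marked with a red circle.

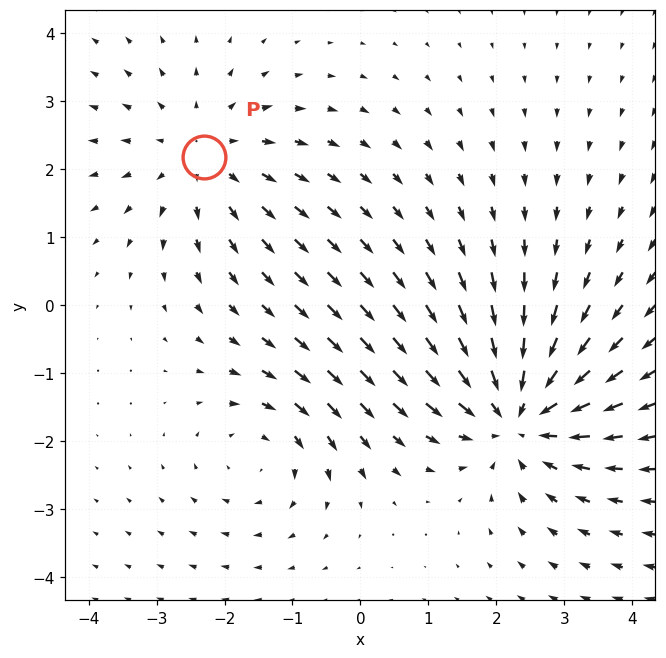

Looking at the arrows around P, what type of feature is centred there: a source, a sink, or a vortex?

At P (-2.3, 2.2) the arrows spread outward. Divergence about +3, curl ≈0 — positive divergence with near-zero curl is a source.

source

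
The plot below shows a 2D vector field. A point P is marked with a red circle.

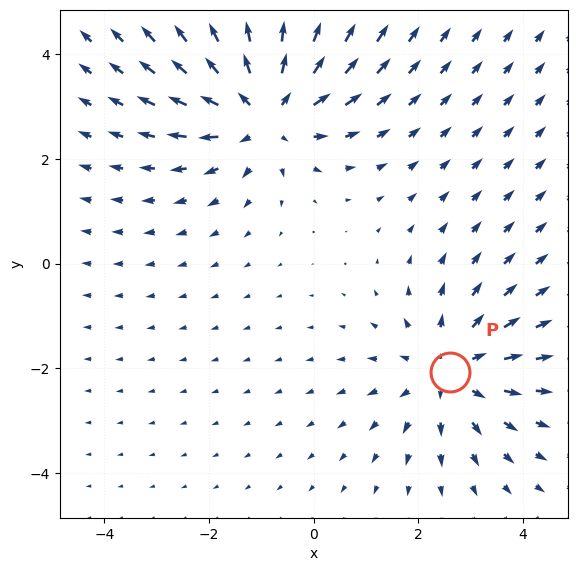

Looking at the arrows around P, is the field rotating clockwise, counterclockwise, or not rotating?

Near P at (2.6, -2.1) the arrows show no circulation. The curl there is ≈0.

not rotating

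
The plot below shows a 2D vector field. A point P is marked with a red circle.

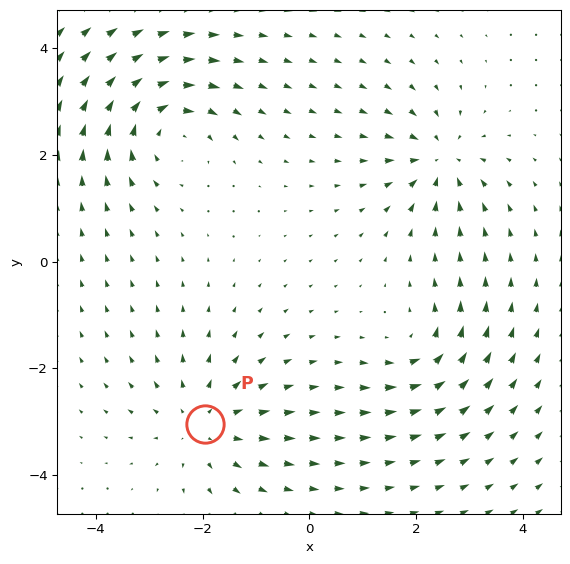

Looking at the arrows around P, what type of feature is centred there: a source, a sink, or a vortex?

At P (-2.0, -3.0) the arrows spread outward. Divergence about +4, curl ≈0 — positive divergence with near-zero curl is a source.

source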